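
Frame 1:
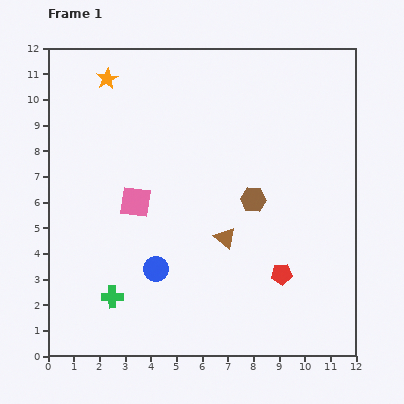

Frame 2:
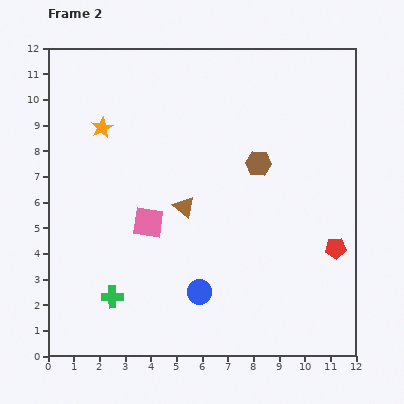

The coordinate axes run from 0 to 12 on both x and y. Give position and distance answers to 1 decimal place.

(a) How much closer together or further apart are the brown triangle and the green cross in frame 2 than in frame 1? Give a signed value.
-0.5

Distance in frame 1: 5.0. Distance in frame 2: 4.5.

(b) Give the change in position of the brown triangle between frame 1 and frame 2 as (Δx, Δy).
(-1.6, 1.2)

The brown triangle was at (6.9, 4.6) in frame 1 and (5.3, 5.8) in frame 2.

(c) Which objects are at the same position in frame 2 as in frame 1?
the green cross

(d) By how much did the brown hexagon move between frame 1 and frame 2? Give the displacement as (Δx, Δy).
(0.2, 1.4)

The brown hexagon was at (8.0, 6.1) in frame 1 and (8.2, 7.5) in frame 2.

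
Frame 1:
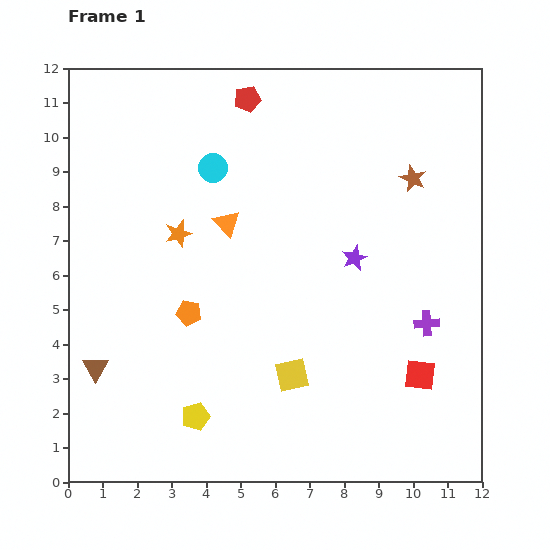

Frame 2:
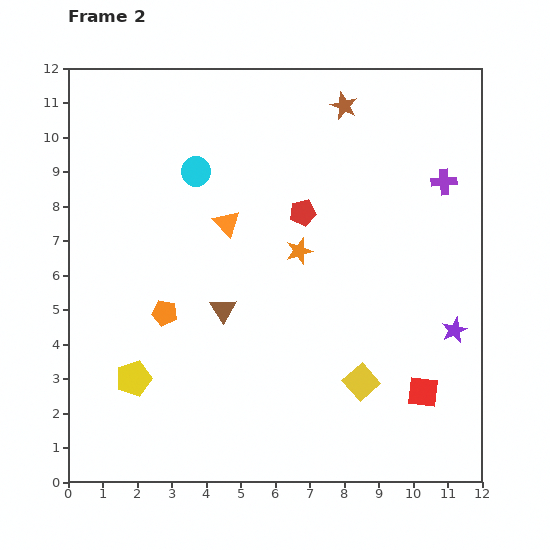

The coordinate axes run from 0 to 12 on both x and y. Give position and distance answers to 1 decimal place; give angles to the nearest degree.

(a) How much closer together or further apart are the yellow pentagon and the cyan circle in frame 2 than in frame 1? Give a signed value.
-0.9

Distance in frame 1: 7.2. Distance in frame 2: 6.3.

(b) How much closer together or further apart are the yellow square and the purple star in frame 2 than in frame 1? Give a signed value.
-0.7

Distance in frame 1: 3.8. Distance in frame 2: 3.1.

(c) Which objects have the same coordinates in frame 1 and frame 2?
the orange triangle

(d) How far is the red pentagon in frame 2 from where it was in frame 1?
3.7

The red pentagon moved from (5.2, 11.1) to (6.8, 7.8), a distance of √(1.6² + 3.3²) ≈ 3.7.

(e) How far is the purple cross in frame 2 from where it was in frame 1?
4.1

The purple cross moved from (10.4, 4.6) to (10.9, 8.7), a distance of √(0.5² + 4.1²) ≈ 4.1.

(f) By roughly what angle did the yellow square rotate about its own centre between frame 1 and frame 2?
29° counter-clockwise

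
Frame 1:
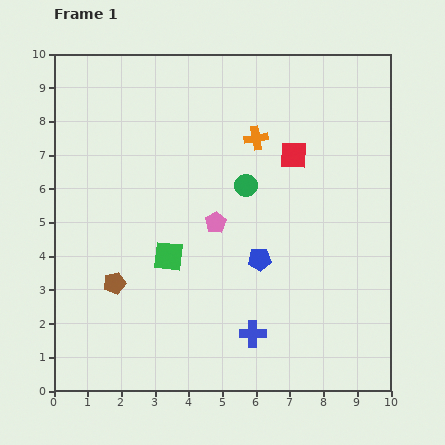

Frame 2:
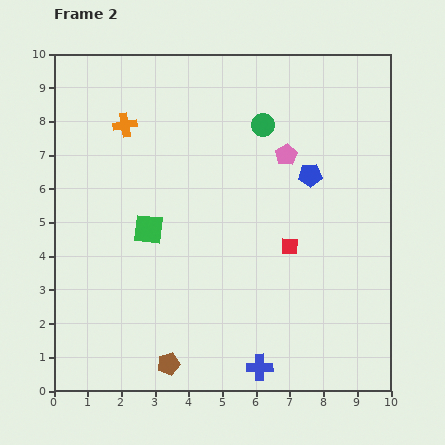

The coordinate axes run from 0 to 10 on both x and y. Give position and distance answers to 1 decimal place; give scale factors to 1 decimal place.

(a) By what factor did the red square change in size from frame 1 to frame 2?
0.6×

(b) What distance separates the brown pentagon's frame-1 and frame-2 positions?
2.9

The brown pentagon moved from (1.8, 3.2) to (3.4, 0.8), a distance of √(1.6² + 2.4²) ≈ 2.9.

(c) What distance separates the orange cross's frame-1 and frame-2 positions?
3.9

The orange cross moved from (6.0, 7.5) to (2.1, 7.9), a distance of √(3.9² + 0.4²) ≈ 3.9.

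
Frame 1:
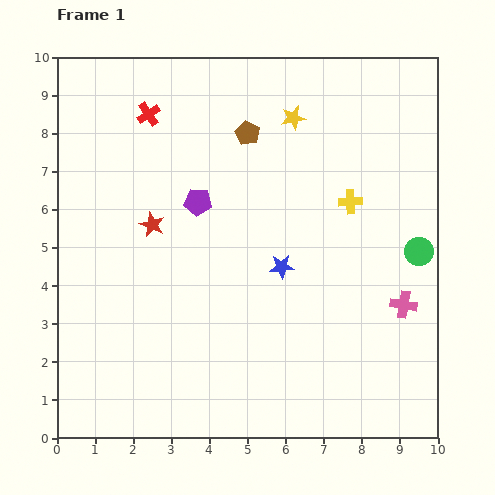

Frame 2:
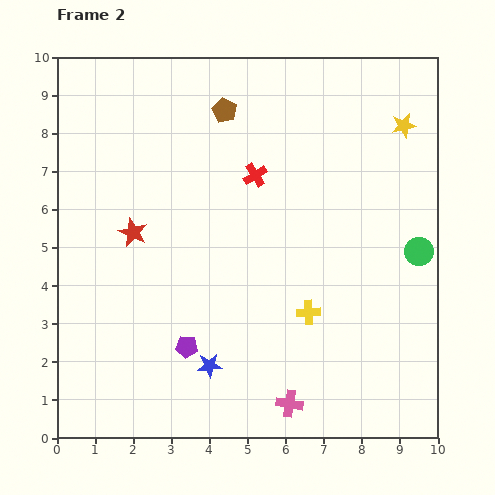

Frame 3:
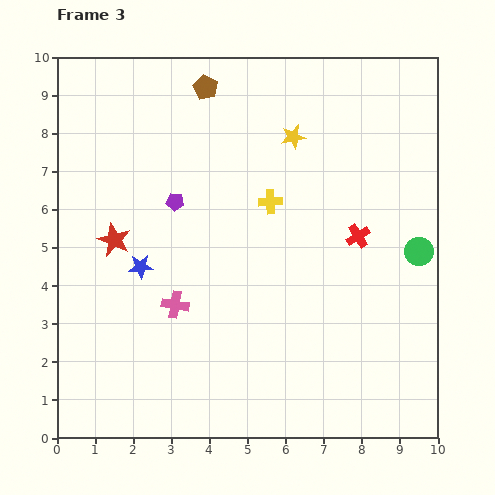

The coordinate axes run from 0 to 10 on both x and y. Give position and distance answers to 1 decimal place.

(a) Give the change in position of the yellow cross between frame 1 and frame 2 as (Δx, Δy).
(-1.1, -2.9)

The yellow cross was at (7.7, 6.2) in frame 1 and (6.6, 3.3) in frame 2.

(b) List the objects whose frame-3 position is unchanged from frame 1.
the green circle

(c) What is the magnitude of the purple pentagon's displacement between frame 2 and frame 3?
3.8

The purple pentagon moved from (3.4, 2.4) to (3.1, 6.2), a distance of √(0.3² + 3.8²) ≈ 3.8.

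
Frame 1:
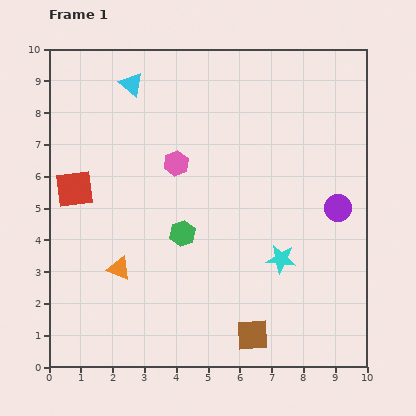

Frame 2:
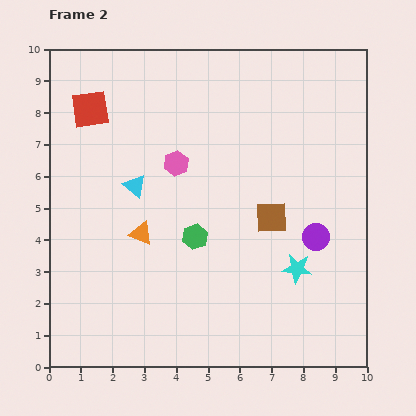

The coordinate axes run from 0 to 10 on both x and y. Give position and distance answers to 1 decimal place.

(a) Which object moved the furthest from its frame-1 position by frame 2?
the brown square

(moved 3.7; next 3.2)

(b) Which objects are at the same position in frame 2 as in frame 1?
the pink hexagon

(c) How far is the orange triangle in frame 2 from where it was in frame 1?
1.3

The orange triangle moved from (2.2, 3.1) to (2.9, 4.2), a distance of √(0.7² + 1.1²) ≈ 1.3.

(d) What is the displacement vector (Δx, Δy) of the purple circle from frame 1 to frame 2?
(-0.7, -0.9)

The purple circle was at (9.1, 5.0) in frame 1 and (8.4, 4.1) in frame 2.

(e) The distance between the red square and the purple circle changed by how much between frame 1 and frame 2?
-0.2

Distance in frame 1: 8.3. Distance in frame 2: 8.1.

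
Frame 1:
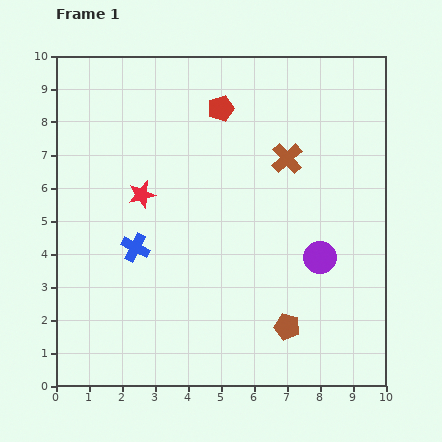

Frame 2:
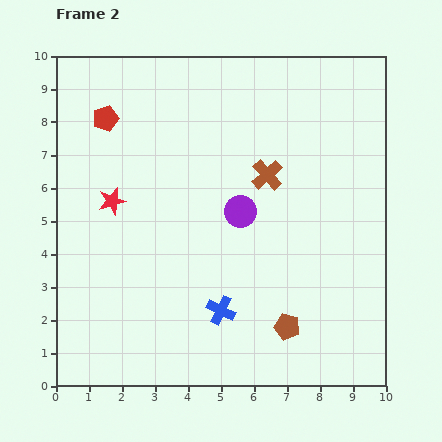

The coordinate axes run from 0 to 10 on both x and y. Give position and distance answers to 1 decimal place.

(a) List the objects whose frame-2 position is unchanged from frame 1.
the brown pentagon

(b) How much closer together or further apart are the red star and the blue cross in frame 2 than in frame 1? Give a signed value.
+3.1

Distance in frame 1: 1.6. Distance in frame 2: 4.7.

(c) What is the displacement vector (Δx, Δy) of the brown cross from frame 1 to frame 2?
(-0.6, -0.5)

The brown cross was at (7.0, 6.9) in frame 1 and (6.4, 6.4) in frame 2.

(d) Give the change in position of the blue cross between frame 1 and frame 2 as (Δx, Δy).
(2.6, -1.9)

The blue cross was at (2.4, 4.2) in frame 1 and (5.0, 2.3) in frame 2.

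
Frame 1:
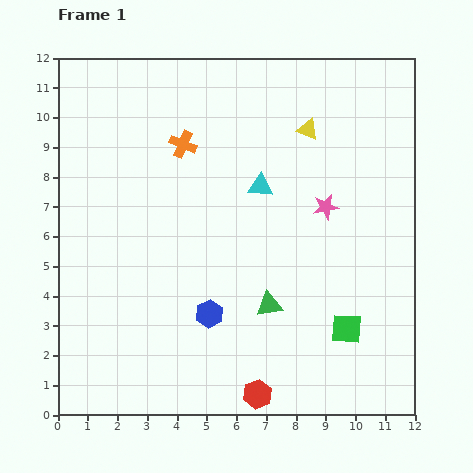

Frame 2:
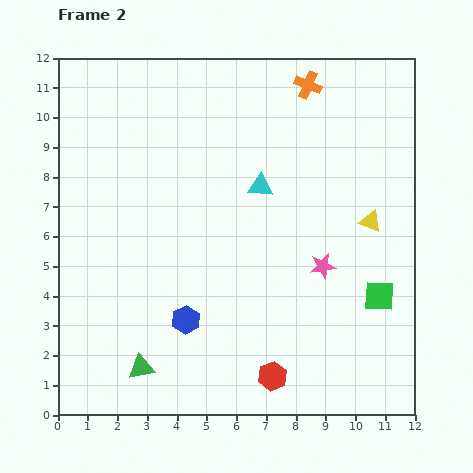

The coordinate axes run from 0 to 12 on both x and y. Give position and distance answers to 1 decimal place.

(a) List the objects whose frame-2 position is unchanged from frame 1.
the cyan triangle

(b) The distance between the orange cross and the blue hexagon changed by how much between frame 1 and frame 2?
+3.1

Distance in frame 1: 5.8. Distance in frame 2: 8.9.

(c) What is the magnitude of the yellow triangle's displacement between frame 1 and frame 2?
3.7

The yellow triangle moved from (8.4, 9.6) to (10.5, 6.5), a distance of √(2.1² + 3.1²) ≈ 3.7.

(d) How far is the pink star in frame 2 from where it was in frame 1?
2.0

The pink star moved from (9.0, 7.0) to (8.9, 5.0), a distance of √(0.1² + 2.0²) ≈ 2.0.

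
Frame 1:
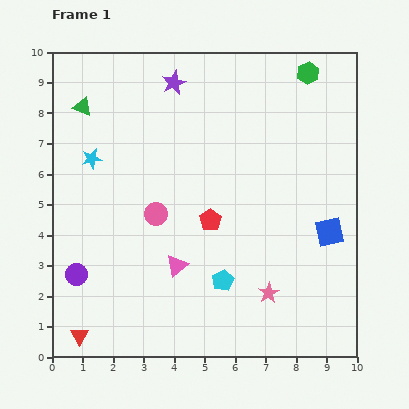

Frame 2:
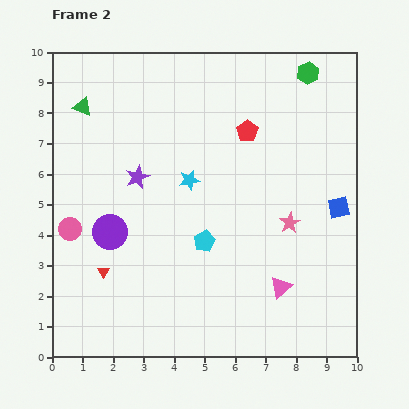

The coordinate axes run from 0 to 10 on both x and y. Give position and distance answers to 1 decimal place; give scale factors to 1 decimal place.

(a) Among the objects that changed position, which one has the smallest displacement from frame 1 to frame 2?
the blue square

(moved 0.9)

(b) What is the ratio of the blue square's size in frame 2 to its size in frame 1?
0.7×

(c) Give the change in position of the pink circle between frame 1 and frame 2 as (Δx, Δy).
(-2.8, -0.5)

The pink circle was at (3.4, 4.7) in frame 1 and (0.6, 4.2) in frame 2.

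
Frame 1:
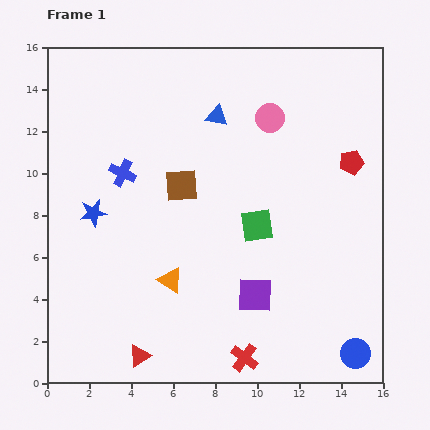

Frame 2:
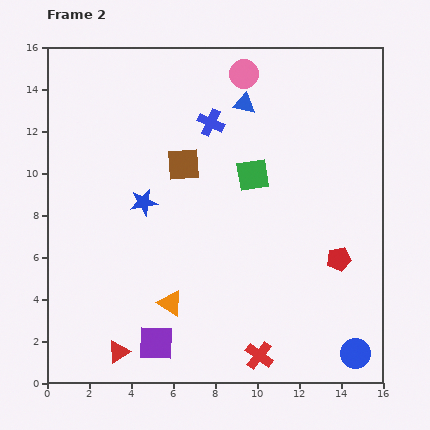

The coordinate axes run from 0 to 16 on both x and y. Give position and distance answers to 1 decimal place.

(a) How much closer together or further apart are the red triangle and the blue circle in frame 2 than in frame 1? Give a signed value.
+1.0

Distance in frame 1: 10.3. Distance in frame 2: 11.3.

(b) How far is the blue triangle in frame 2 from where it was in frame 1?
1.4

The blue triangle moved from (8.1, 12.7) to (9.4, 13.3), a distance of √(1.3² + 0.6²) ≈ 1.4.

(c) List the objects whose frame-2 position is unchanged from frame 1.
the blue circle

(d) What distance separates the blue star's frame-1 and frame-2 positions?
2.5

The blue star moved from (2.2, 8.1) to (4.6, 8.6), a distance of √(2.4² + 0.5²) ≈ 2.5.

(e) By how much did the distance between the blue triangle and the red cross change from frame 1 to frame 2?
+0.4

Distance in frame 1: 11.6. Distance in frame 2: 12.0.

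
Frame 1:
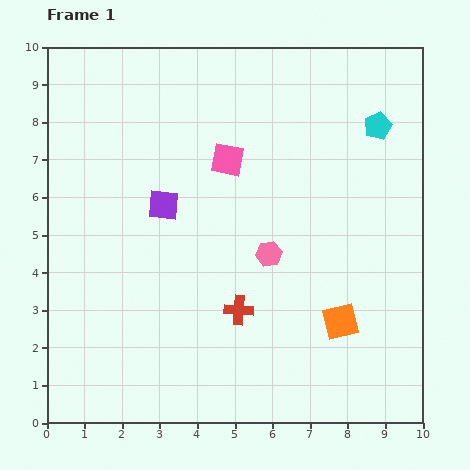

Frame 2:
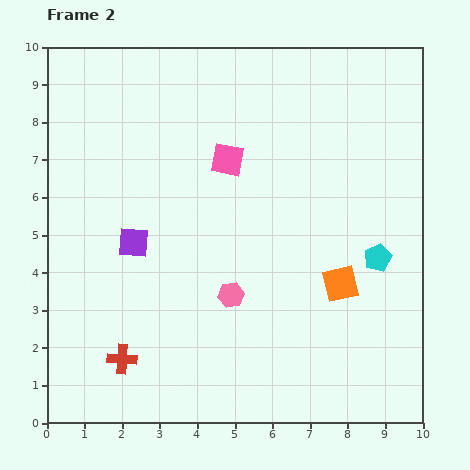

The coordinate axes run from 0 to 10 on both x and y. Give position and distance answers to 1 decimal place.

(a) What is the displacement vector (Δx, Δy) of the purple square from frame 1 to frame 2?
(-0.8, -1.0)

The purple square was at (3.1, 5.8) in frame 1 and (2.3, 4.8) in frame 2.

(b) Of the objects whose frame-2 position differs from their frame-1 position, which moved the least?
the orange square

(moved 1.0)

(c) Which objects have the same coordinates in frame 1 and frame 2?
the pink square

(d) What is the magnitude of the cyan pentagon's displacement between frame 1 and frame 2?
3.5

The cyan pentagon moved from (8.8, 7.9) to (8.8, 4.4), a distance of √(0.0² + 3.5²) ≈ 3.5.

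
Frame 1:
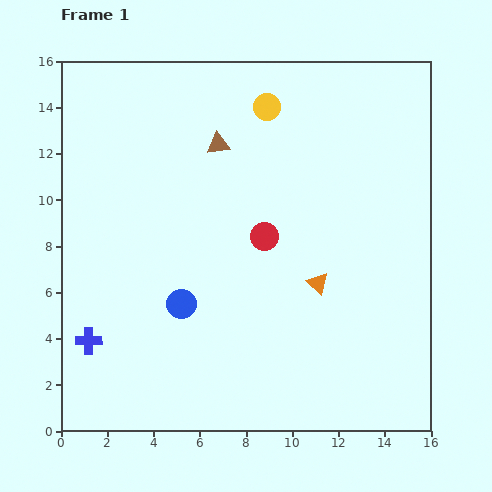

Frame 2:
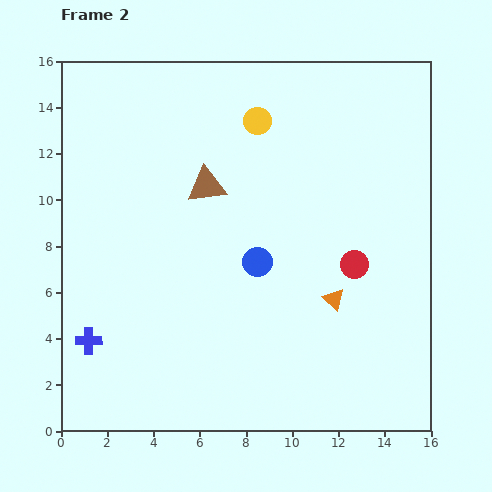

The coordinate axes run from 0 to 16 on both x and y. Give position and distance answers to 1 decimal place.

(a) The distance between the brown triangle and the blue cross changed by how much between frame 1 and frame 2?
-1.8

Distance in frame 1: 10.2. Distance in frame 2: 8.4.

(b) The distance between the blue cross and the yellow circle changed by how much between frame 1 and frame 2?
-0.7

Distance in frame 1: 12.7. Distance in frame 2: 12.0.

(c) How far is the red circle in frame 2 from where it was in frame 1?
4.1

The red circle moved from (8.8, 8.4) to (12.7, 7.2), a distance of √(3.9² + 1.2²) ≈ 4.1.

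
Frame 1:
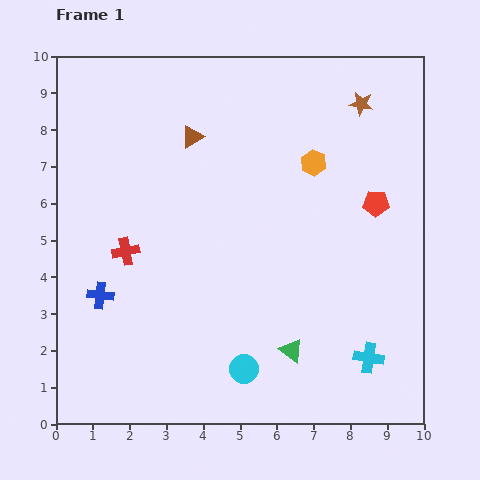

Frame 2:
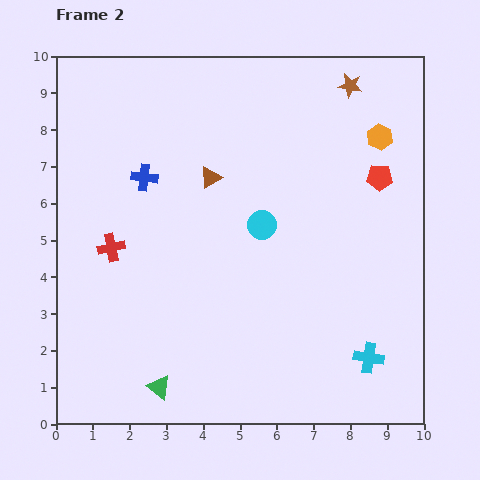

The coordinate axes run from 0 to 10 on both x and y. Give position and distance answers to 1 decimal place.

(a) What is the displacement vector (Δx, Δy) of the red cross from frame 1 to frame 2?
(-0.4, 0.1)

The red cross was at (1.9, 4.7) in frame 1 and (1.5, 4.8) in frame 2.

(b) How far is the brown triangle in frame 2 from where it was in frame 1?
1.2

The brown triangle moved from (3.7, 7.8) to (4.2, 6.7), a distance of √(0.5² + 1.1²) ≈ 1.2.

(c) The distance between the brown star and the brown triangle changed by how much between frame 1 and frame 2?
-0.2

Distance in frame 1: 4.7. Distance in frame 2: 4.5.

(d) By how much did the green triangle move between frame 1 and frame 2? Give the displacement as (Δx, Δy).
(-3.6, -1.0)

The green triangle was at (6.4, 2.0) in frame 1 and (2.8, 1.0) in frame 2.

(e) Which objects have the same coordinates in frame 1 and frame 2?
the cyan cross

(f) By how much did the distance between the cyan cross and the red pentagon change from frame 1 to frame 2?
+0.7

Distance in frame 1: 4.2. Distance in frame 2: 4.9.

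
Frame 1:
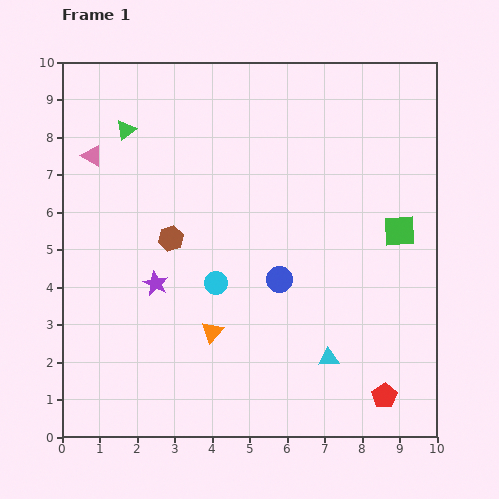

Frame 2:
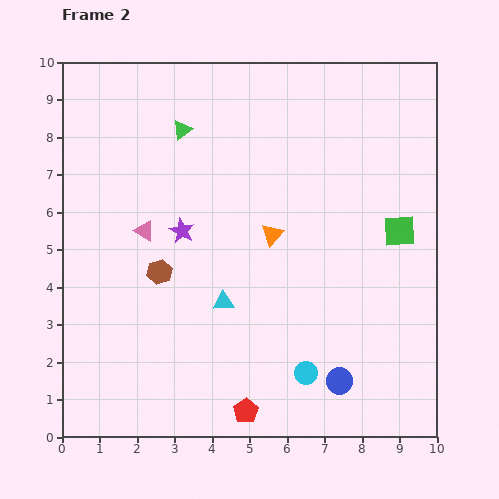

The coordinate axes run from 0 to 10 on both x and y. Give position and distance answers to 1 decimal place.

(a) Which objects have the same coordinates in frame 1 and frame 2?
the green square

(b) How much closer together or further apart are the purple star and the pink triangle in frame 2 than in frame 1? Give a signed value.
-2.8

Distance in frame 1: 3.8. Distance in frame 2: 1.0.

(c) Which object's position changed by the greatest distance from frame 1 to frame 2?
the red pentagon

(moved 3.7; next 3.4)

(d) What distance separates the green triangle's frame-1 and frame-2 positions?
1.5

The green triangle moved from (1.7, 8.2) to (3.2, 8.2), a distance of √(1.5² + 0.0²) ≈ 1.5.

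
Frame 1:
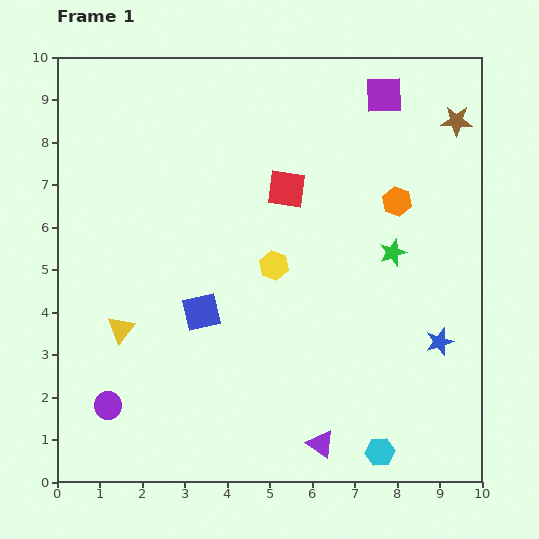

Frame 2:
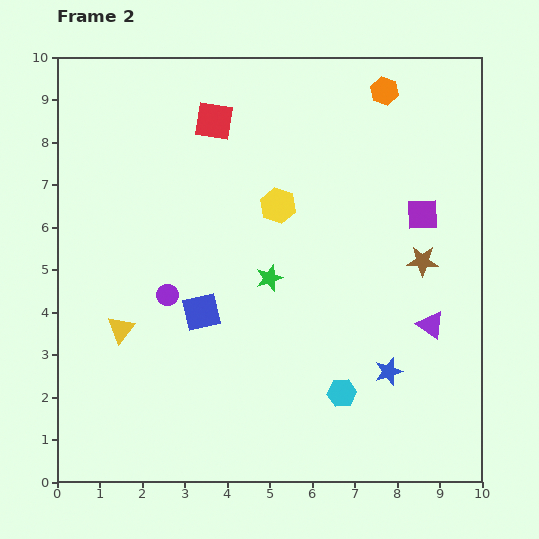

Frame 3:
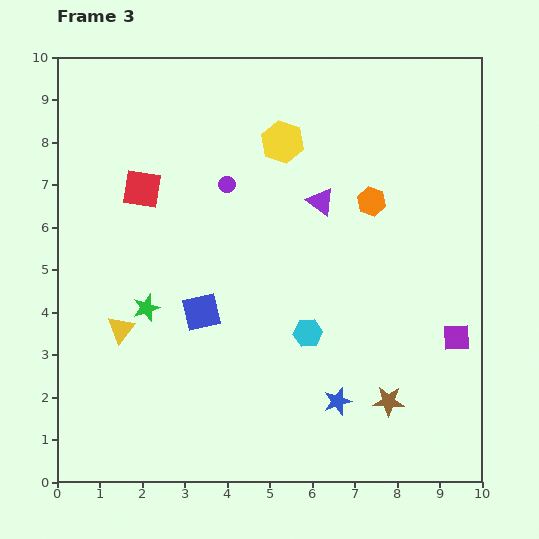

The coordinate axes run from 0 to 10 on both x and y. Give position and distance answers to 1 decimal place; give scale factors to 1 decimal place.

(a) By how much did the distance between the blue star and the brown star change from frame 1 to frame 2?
-2.5

Distance in frame 1: 5.2. Distance in frame 2: 2.7.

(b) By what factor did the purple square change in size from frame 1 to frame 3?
0.7×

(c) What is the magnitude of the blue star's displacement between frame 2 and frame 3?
1.4

The blue star moved from (7.8, 2.6) to (6.6, 1.9), a distance of √(1.2² + 0.7²) ≈ 1.4.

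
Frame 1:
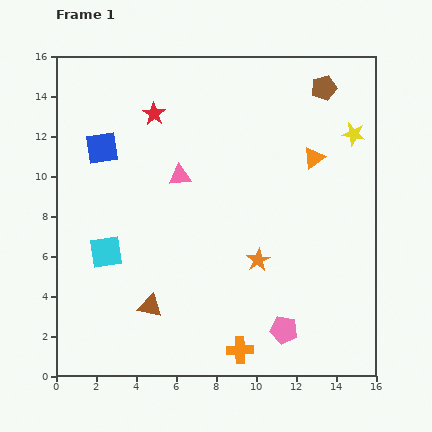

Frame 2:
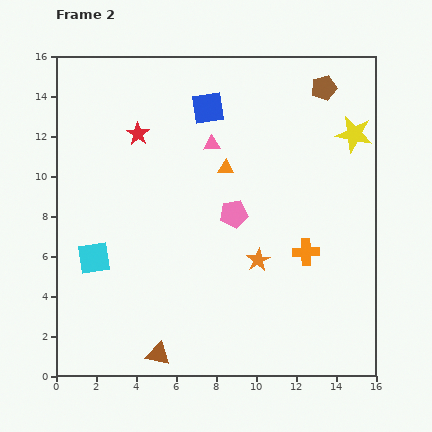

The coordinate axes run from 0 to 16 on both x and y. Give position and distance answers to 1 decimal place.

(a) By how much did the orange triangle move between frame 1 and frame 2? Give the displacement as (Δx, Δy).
(-4.4, -0.5)

The orange triangle was at (12.9, 10.9) in frame 1 and (8.5, 10.4) in frame 2.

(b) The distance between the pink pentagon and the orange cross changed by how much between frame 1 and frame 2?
+1.7

Distance in frame 1: 2.4. Distance in frame 2: 4.1.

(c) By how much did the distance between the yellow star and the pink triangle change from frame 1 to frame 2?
-1.8

Distance in frame 1: 8.9. Distance in frame 2: 7.1.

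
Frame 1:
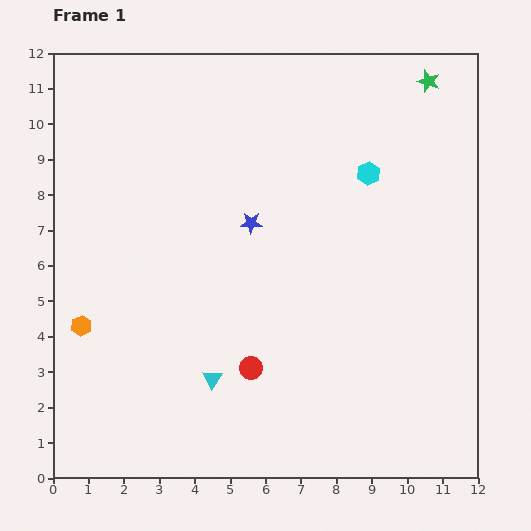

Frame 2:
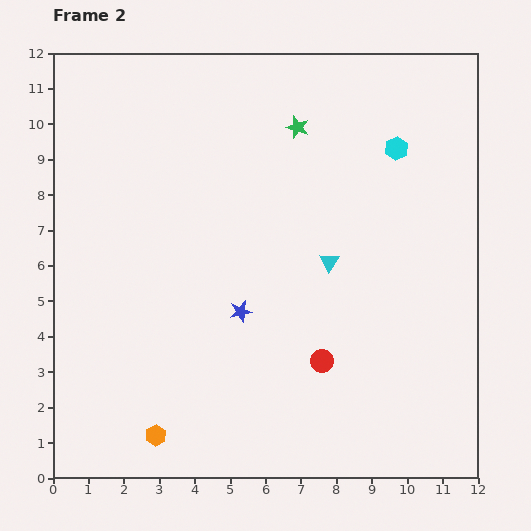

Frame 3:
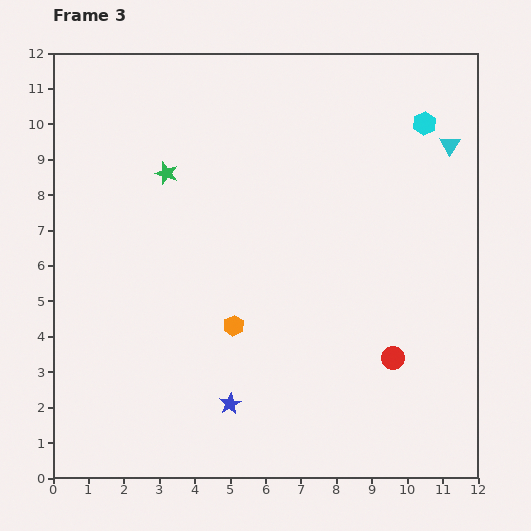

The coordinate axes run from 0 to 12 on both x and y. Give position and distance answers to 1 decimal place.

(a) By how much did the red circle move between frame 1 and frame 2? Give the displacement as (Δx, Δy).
(2.0, 0.2)

The red circle was at (5.6, 3.1) in frame 1 and (7.6, 3.3) in frame 2.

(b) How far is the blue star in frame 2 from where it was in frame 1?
2.5

The blue star moved from (5.6, 7.2) to (5.3, 4.7), a distance of √(0.3² + 2.5²) ≈ 2.5.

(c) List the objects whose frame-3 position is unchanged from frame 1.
none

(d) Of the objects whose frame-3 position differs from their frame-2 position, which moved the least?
the cyan hexagon

(moved 1.1)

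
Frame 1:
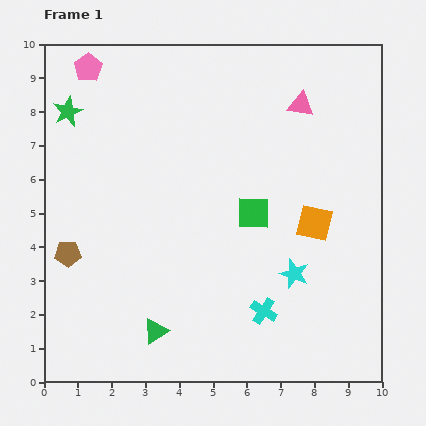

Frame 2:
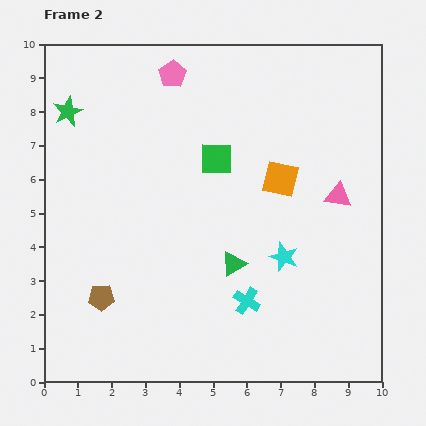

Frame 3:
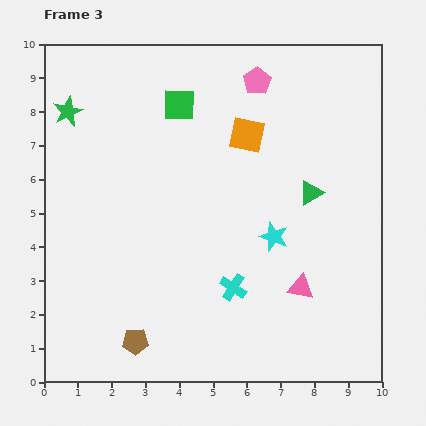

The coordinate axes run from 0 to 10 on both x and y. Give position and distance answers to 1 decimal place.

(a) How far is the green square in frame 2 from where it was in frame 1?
1.9

The green square moved from (6.2, 5.0) to (5.1, 6.6), a distance of √(1.1² + 1.6²) ≈ 1.9.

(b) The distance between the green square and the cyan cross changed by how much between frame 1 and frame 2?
+1.4

Distance in frame 1: 2.9. Distance in frame 2: 4.3.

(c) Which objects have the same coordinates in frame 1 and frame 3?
the green star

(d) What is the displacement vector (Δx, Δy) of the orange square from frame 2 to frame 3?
(-1.0, 1.3)

The orange square was at (7.0, 6.0) in frame 2 and (6.0, 7.3) in frame 3.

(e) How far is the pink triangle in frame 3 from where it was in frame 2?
2.9

The pink triangle moved from (8.7, 5.5) to (7.6, 2.8), a distance of √(1.1² + 2.7²) ≈ 2.9.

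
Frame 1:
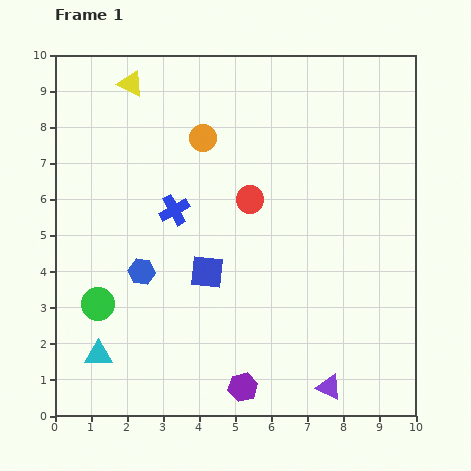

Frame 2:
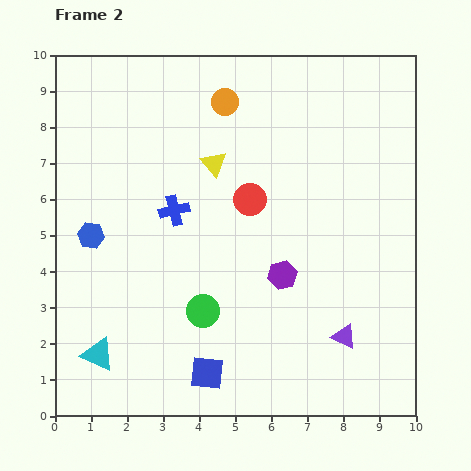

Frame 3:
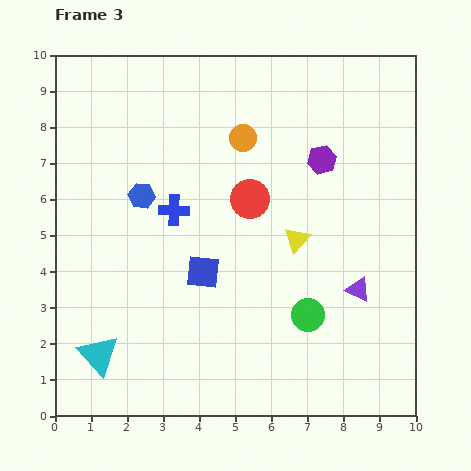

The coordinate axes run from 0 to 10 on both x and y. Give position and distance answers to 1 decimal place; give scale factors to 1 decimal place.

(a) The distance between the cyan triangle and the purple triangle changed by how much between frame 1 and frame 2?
+0.3

Distance in frame 1: 6.5. Distance in frame 2: 6.8.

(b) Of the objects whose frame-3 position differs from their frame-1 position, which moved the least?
the blue square

(moved 0.1)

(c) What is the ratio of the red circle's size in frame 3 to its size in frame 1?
1.4×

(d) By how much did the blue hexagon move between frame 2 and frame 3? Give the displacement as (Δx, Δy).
(1.4, 1.1)

The blue hexagon was at (1.0, 5.0) in frame 2 and (2.4, 6.1) in frame 3.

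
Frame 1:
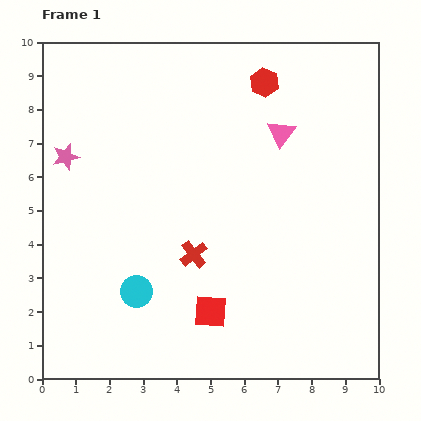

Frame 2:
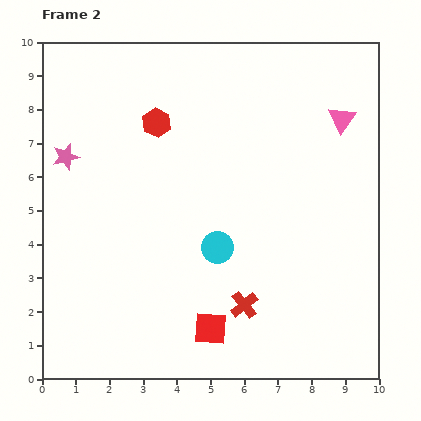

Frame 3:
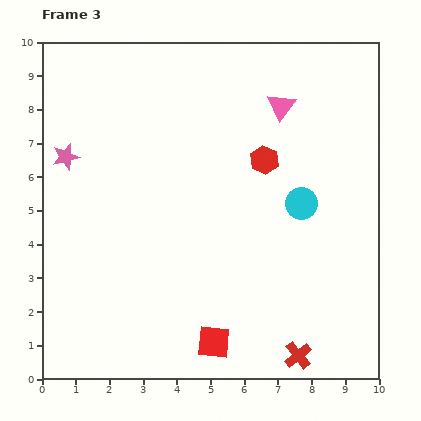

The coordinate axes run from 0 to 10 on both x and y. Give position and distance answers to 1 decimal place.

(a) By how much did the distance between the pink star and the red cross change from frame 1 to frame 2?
+2.1

Distance in frame 1: 4.8. Distance in frame 2: 6.9.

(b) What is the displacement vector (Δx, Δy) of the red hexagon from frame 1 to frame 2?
(-3.2, -1.2)

The red hexagon was at (6.6, 8.8) in frame 1 and (3.4, 7.6) in frame 2.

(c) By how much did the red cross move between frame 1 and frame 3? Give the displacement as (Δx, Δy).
(3.1, -3.0)

The red cross was at (4.5, 3.7) in frame 1 and (7.6, 0.7) in frame 3.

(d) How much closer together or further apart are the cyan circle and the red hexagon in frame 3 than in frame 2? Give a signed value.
-2.4

Distance in frame 2: 4.1. Distance in frame 3: 1.7.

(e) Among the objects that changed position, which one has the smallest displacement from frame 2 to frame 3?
the red square

(moved 0.4)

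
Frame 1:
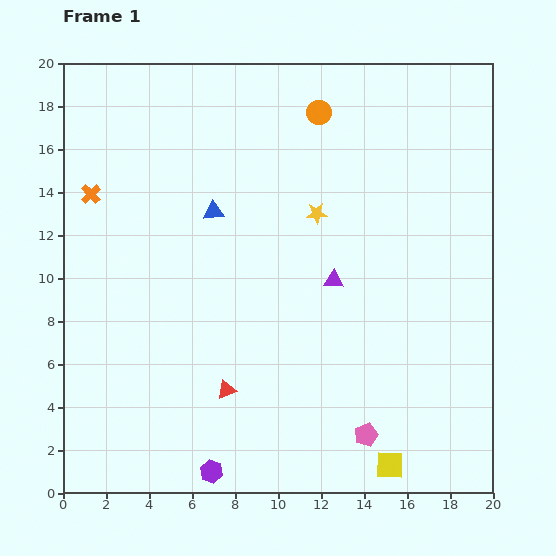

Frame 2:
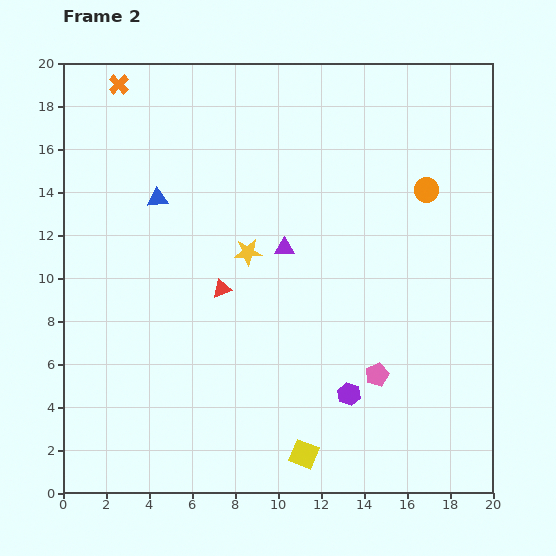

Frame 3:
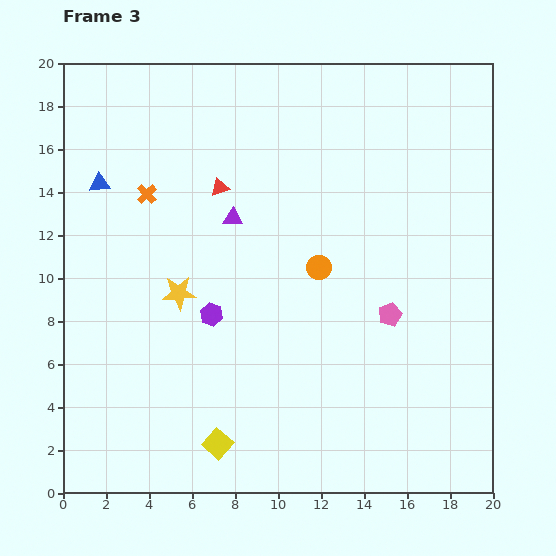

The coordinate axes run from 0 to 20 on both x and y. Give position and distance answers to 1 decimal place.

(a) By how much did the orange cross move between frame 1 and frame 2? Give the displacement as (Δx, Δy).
(1.3, 5.1)

The orange cross was at (1.3, 13.9) in frame 1 and (2.6, 19.0) in frame 2.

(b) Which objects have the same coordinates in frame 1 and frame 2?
none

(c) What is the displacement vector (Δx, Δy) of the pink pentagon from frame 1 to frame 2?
(0.5, 2.8)

The pink pentagon was at (14.1, 2.7) in frame 1 and (14.6, 5.5) in frame 2.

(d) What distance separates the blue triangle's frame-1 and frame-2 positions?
2.7

The blue triangle moved from (7.0, 13.1) to (4.4, 13.7), a distance of √(2.6² + 0.6²) ≈ 2.7.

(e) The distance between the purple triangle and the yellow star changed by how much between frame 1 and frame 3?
+1.1

Distance in frame 1: 3.2. Distance in frame 3: 4.3.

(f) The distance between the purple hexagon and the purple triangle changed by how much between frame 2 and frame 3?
-2.8

Distance in frame 2: 7.4. Distance in frame 3: 4.6.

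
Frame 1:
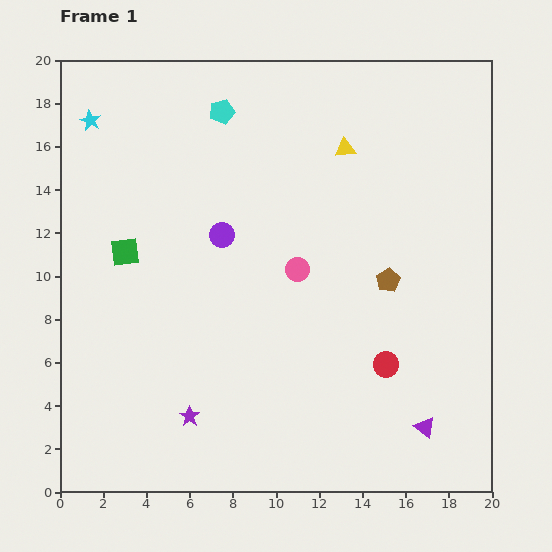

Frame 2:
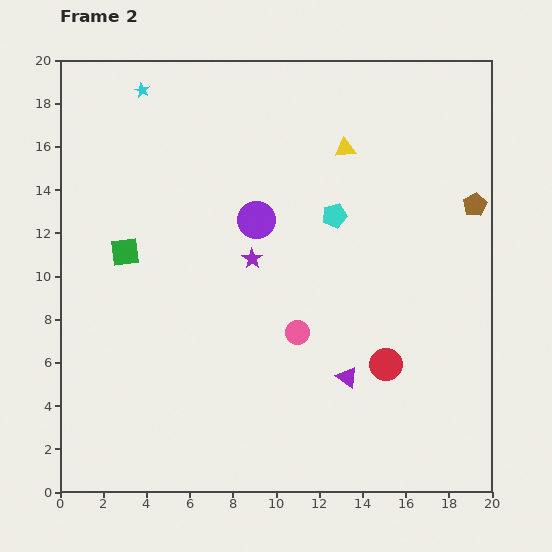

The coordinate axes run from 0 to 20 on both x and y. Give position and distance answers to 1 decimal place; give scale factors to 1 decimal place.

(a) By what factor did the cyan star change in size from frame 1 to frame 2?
0.7×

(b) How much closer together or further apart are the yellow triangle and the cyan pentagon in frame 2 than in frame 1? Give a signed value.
-2.8

Distance in frame 1: 5.9. Distance in frame 2: 3.1.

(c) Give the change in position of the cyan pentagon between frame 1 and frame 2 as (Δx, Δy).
(5.2, -4.8)

The cyan pentagon was at (7.5, 17.6) in frame 1 and (12.7, 12.8) in frame 2.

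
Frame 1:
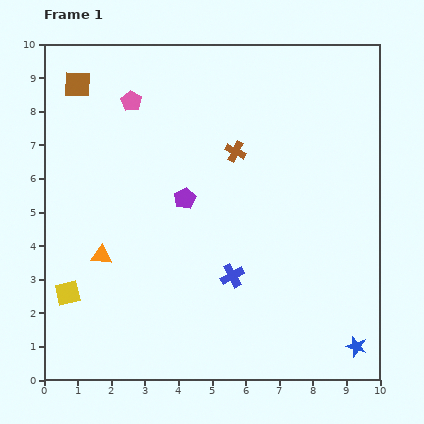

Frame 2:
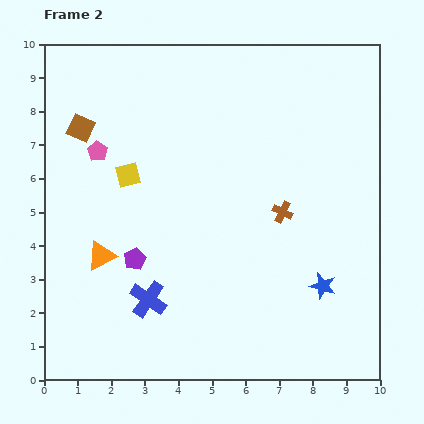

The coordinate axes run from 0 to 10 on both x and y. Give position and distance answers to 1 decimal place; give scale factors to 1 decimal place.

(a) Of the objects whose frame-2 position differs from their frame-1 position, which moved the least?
the brown square

(moved 1.3)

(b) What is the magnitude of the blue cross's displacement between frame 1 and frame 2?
2.6

The blue cross moved from (5.6, 3.1) to (3.1, 2.4), a distance of √(2.5² + 0.7²) ≈ 2.6.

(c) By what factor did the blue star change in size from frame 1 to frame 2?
1.3×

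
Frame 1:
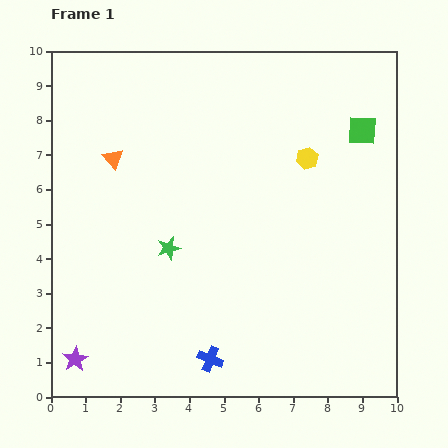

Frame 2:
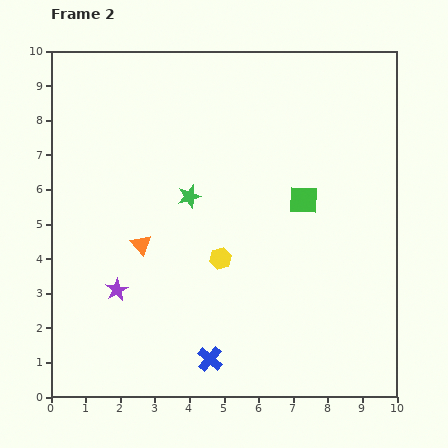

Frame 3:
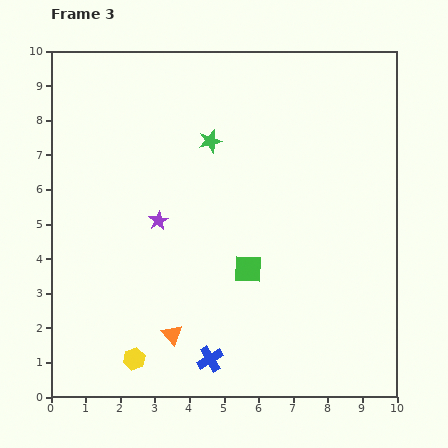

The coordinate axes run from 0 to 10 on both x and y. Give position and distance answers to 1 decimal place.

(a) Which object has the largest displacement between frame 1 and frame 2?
the yellow hexagon

(moved 3.8; next 2.6)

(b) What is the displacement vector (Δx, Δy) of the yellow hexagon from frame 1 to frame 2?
(-2.5, -2.9)

The yellow hexagon was at (7.4, 6.9) in frame 1 and (4.9, 4.0) in frame 2.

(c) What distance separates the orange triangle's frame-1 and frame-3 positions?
5.4

The orange triangle moved from (1.8, 6.9) to (3.5, 1.8), a distance of √(1.7² + 5.1²) ≈ 5.4.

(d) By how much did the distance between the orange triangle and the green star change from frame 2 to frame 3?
+3.7

Distance in frame 2: 2.0. Distance in frame 3: 5.7.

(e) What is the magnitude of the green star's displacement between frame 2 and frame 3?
1.7

The green star moved from (4.0, 5.8) to (4.6, 7.4), a distance of √(0.6² + 1.6²) ≈ 1.7.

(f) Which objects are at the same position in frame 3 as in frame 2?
the blue cross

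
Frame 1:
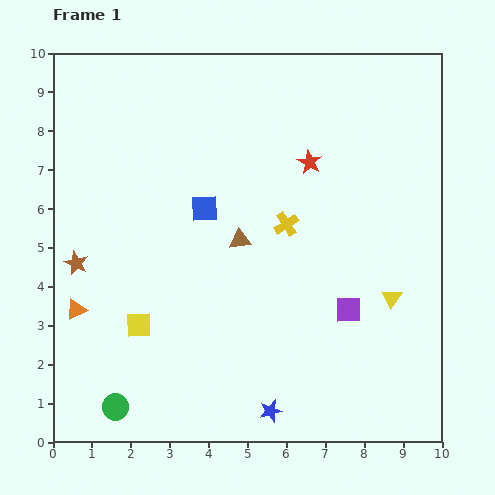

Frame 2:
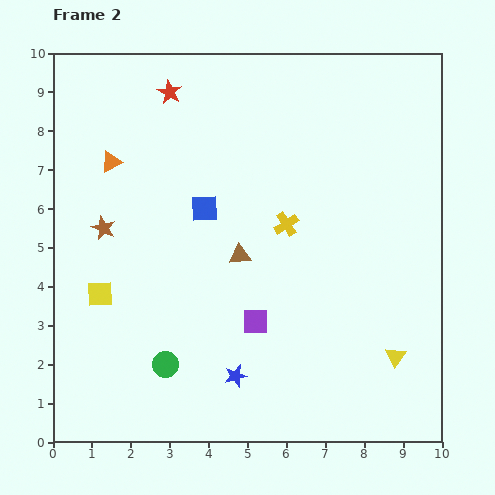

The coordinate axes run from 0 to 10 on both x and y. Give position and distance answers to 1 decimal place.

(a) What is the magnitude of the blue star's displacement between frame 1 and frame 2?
1.3

The blue star moved from (5.6, 0.8) to (4.7, 1.7), a distance of √(0.9² + 0.9²) ≈ 1.3.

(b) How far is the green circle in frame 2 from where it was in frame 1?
1.7

The green circle moved from (1.6, 0.9) to (2.9, 2.0), a distance of √(1.3² + 1.1²) ≈ 1.7.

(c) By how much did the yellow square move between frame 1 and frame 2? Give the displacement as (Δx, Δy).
(-1.0, 0.8)

The yellow square was at (2.2, 3.0) in frame 1 and (1.2, 3.8) in frame 2.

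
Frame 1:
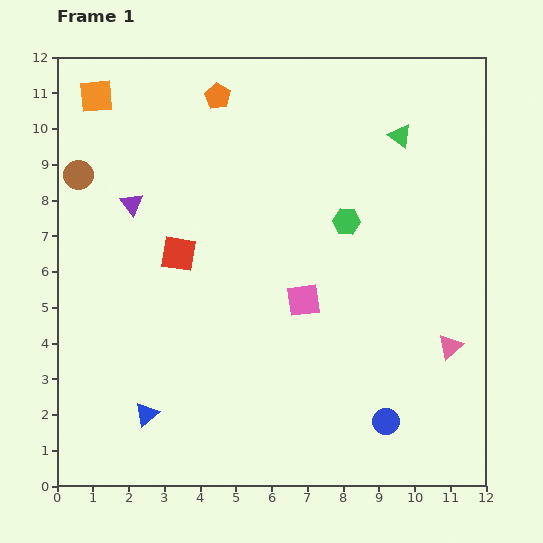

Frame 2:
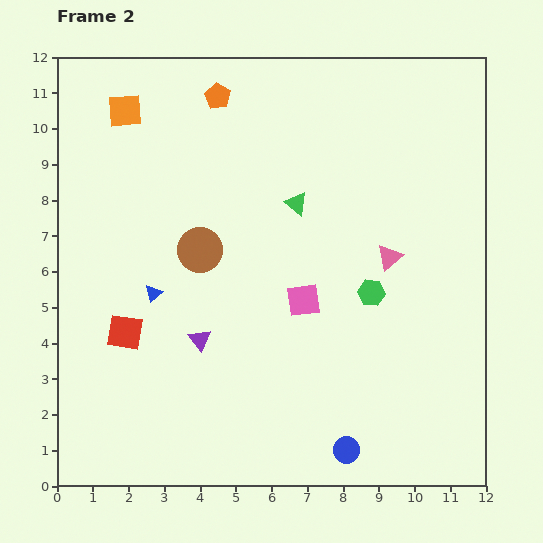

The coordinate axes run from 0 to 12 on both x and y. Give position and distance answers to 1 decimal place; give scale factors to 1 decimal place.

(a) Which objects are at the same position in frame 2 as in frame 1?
the orange pentagon, the pink square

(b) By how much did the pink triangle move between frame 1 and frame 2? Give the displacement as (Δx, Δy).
(-1.7, 2.5)

The pink triangle was at (11.0, 3.9) in frame 1 and (9.3, 6.4) in frame 2.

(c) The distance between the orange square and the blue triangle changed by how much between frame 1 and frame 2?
-3.8

Distance in frame 1: 9.0. Distance in frame 2: 5.2.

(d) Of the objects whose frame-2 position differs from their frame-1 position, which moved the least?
the orange square

(moved 0.9)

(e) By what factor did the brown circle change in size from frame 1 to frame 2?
1.6×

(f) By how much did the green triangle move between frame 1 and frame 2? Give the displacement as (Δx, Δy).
(-2.9, -1.9)

The green triangle was at (9.6, 9.8) in frame 1 and (6.7, 7.9) in frame 2.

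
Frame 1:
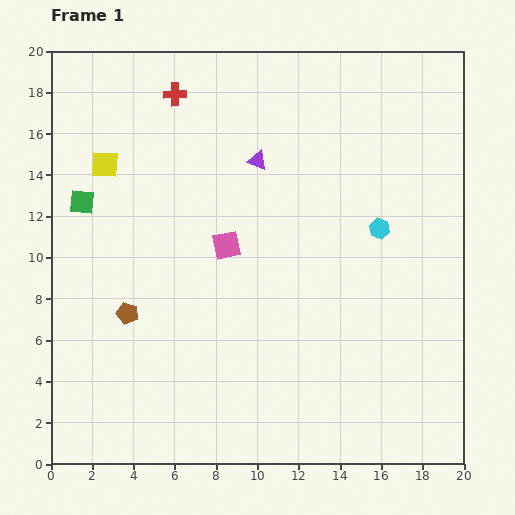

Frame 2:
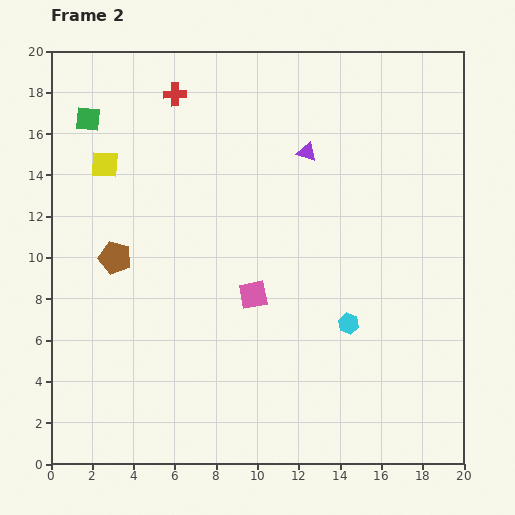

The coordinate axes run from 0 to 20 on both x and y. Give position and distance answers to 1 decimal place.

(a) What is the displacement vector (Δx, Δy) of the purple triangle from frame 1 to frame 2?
(2.4, 0.4)

The purple triangle was at (10.0, 14.7) in frame 1 and (12.4, 15.1) in frame 2.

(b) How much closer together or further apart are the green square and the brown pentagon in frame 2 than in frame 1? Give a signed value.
+1.0

Distance in frame 1: 5.8. Distance in frame 2: 6.8.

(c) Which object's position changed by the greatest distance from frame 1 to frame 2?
the cyan hexagon

(moved 4.8; next 4.0)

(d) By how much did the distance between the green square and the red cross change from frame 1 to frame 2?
-2.5

Distance in frame 1: 6.9. Distance in frame 2: 4.4.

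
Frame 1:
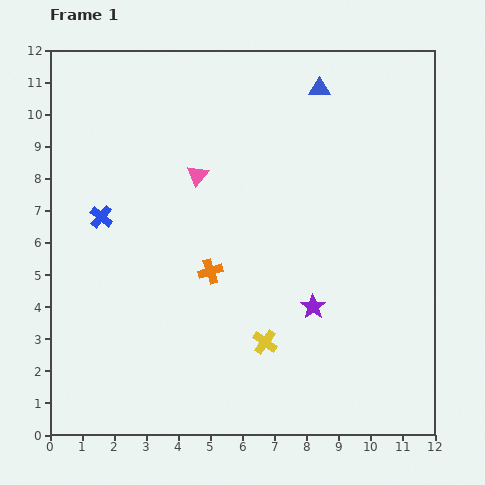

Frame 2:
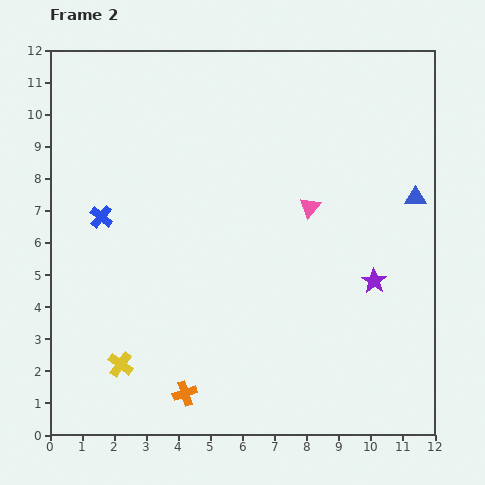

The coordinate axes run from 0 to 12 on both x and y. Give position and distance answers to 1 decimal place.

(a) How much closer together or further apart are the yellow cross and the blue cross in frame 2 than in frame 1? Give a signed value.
-1.8

Distance in frame 1: 6.4. Distance in frame 2: 4.6.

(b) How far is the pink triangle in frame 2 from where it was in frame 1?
3.6

The pink triangle moved from (4.6, 8.1) to (8.1, 7.1), a distance of √(3.5² + 1.0²) ≈ 3.6.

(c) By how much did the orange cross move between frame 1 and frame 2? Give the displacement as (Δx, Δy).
(-0.8, -3.8)

The orange cross was at (5.0, 5.1) in frame 1 and (4.2, 1.3) in frame 2.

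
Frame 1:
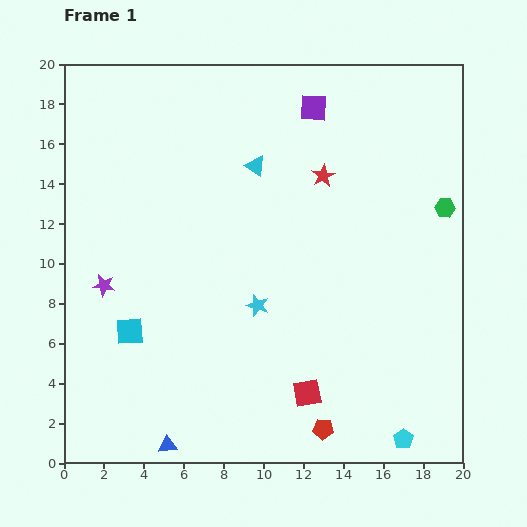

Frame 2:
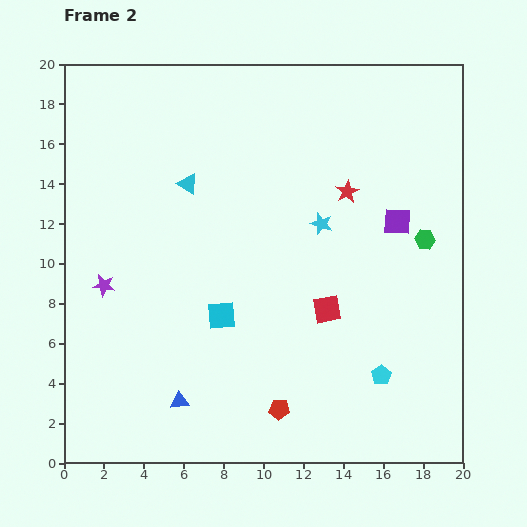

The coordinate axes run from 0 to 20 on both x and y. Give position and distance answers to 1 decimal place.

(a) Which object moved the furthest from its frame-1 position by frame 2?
the purple square

(moved 7.1; next 5.2)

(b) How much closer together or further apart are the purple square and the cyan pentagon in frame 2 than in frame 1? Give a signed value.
-9.5

Distance in frame 1: 17.2. Distance in frame 2: 7.7.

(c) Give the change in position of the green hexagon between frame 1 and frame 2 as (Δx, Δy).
(-1.0, -1.6)

The green hexagon was at (19.1, 12.8) in frame 1 and (18.1, 11.2) in frame 2.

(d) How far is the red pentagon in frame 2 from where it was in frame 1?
2.4

The red pentagon moved from (13.0, 1.7) to (10.8, 2.7), a distance of √(2.2² + 1.0²) ≈ 2.4.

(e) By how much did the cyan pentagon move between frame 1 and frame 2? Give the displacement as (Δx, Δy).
(-1.1, 3.2)

The cyan pentagon was at (17.0, 1.2) in frame 1 and (15.9, 4.4) in frame 2.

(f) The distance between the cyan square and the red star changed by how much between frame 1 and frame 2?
-3.6

Distance in frame 1: 12.4. Distance in frame 2: 8.8.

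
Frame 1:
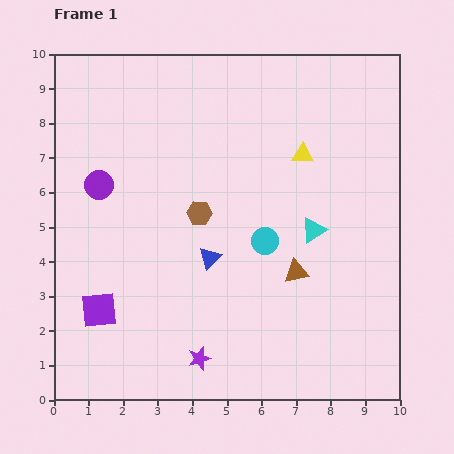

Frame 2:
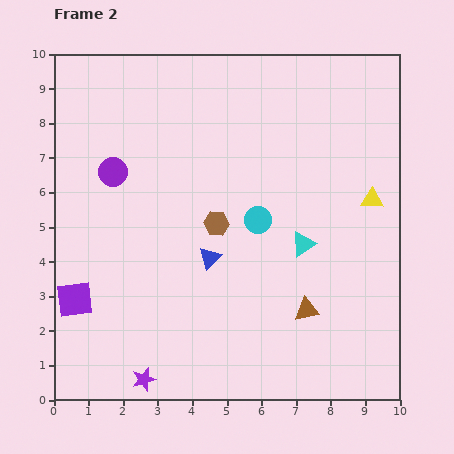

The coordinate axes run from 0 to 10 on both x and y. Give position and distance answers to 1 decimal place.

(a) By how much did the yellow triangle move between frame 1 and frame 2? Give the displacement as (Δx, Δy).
(2.0, -1.3)

The yellow triangle was at (7.2, 7.1) in frame 1 and (9.2, 5.8) in frame 2.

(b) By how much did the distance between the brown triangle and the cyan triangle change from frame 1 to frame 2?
+0.6

Distance in frame 1: 1.3. Distance in frame 2: 1.9.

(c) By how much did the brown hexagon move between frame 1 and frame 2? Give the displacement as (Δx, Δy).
(0.5, -0.3)

The brown hexagon was at (4.2, 5.4) in frame 1 and (4.7, 5.1) in frame 2.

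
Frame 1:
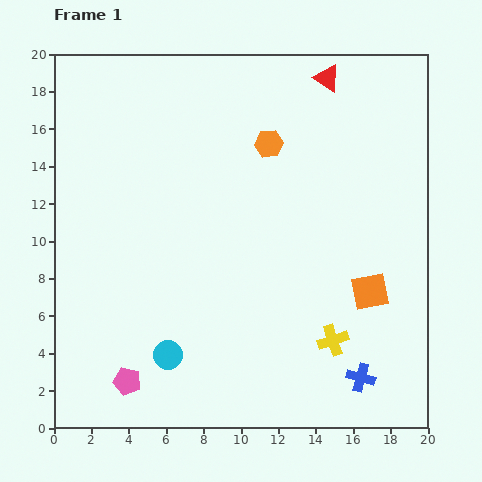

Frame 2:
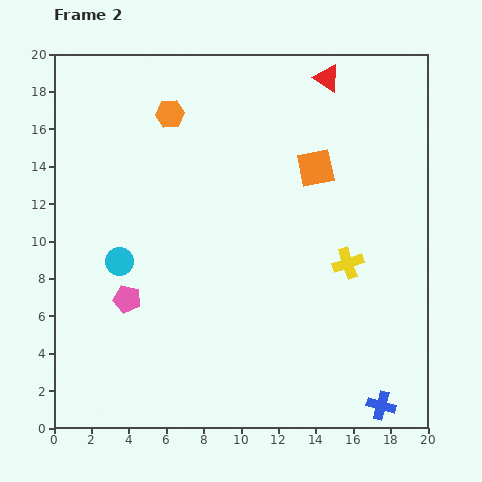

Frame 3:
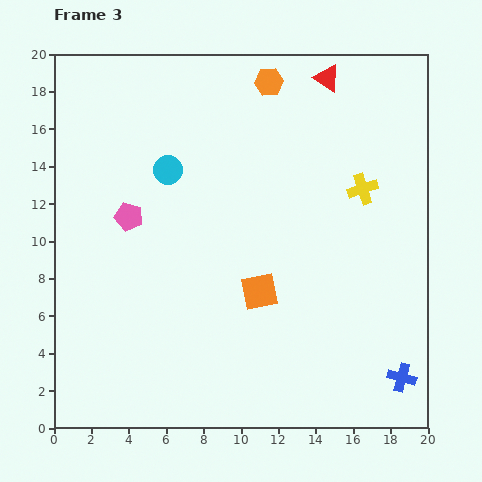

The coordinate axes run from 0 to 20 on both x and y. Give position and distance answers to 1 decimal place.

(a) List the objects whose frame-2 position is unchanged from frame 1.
the red triangle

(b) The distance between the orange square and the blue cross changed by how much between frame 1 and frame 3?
+4.3

Distance in frame 1: 4.6. Distance in frame 3: 8.9.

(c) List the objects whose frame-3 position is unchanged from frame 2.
the red triangle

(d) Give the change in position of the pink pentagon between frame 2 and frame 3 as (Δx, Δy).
(0.1, 4.4)

The pink pentagon was at (3.9, 6.9) in frame 2 and (4.0, 11.3) in frame 3.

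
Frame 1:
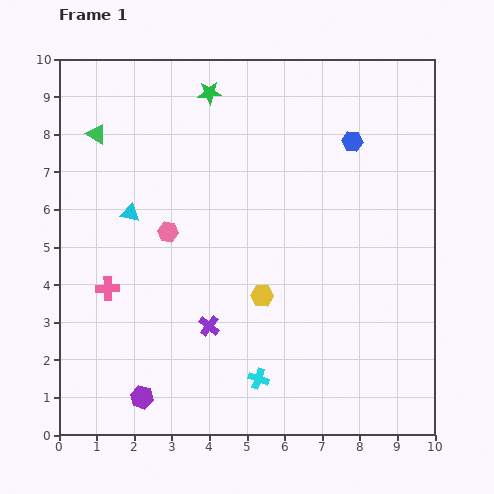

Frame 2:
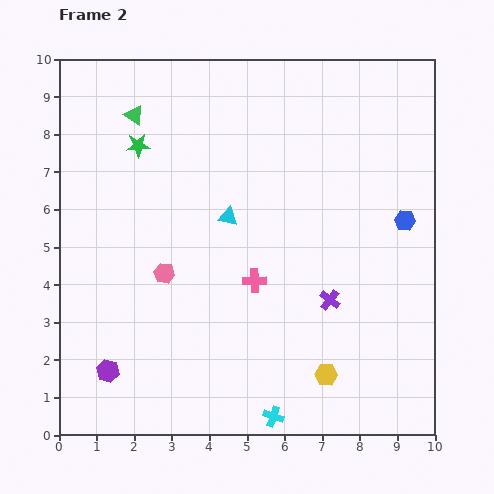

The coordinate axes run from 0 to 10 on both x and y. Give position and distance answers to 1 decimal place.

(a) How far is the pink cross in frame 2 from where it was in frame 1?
3.9

The pink cross moved from (1.3, 3.9) to (5.2, 4.1), a distance of √(3.9² + 0.2²) ≈ 3.9.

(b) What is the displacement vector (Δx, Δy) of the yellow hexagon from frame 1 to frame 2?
(1.7, -2.1)

The yellow hexagon was at (5.4, 3.7) in frame 1 and (7.1, 1.6) in frame 2.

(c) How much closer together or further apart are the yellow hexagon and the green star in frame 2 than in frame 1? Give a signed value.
+2.3

Distance in frame 1: 5.6. Distance in frame 2: 7.9.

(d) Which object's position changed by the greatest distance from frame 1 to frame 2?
the pink cross

(moved 3.9; next 3.3)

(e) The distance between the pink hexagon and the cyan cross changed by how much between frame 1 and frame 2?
+0.2

Distance in frame 1: 4.6. Distance in frame 2: 4.8.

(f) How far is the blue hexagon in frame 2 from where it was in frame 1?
2.5

The blue hexagon moved from (7.8, 7.8) to (9.2, 5.7), a distance of √(1.4² + 2.1²) ≈ 2.5.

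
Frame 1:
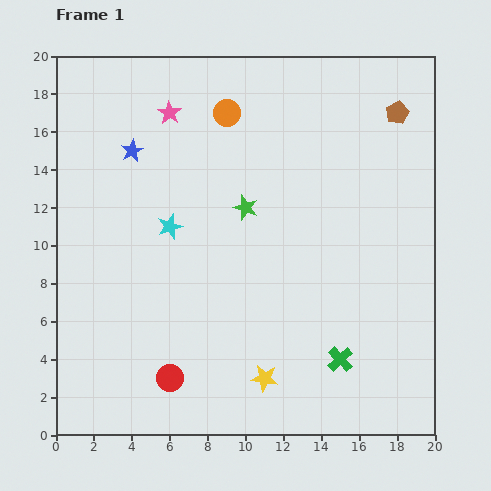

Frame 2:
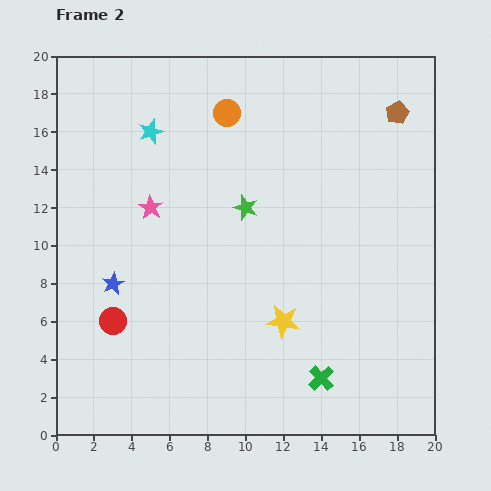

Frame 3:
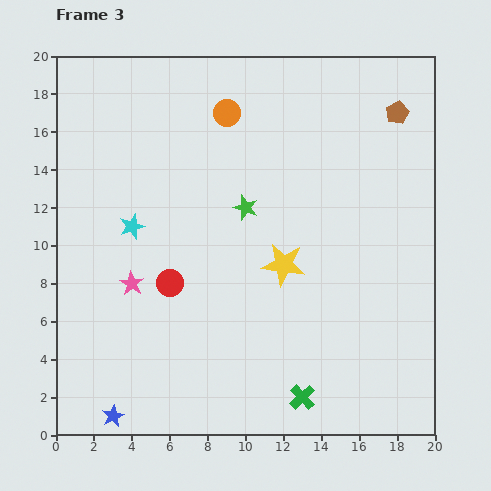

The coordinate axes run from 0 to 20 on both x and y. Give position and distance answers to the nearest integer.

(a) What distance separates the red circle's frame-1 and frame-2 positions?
4

The red circle moved from (6, 3) to (3, 6), a distance of √(3² + 3²) ≈ 4.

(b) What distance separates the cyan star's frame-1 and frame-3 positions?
2

The cyan star moved from (6, 11) to (4, 11), a distance of √(2² + 0²) ≈ 2.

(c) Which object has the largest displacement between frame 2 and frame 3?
the blue star

(moved 7; next 5)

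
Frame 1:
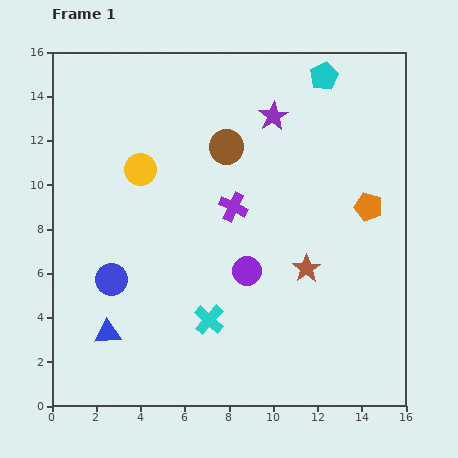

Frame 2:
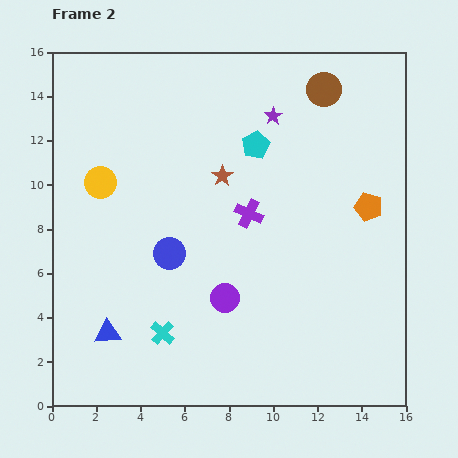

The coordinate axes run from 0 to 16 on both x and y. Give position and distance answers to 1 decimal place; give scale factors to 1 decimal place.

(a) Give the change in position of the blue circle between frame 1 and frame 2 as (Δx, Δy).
(2.6, 1.2)

The blue circle was at (2.7, 5.7) in frame 1 and (5.3, 6.9) in frame 2.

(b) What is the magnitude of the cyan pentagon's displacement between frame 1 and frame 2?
4.4

The cyan pentagon moved from (12.3, 14.9) to (9.2, 11.8), a distance of √(3.1² + 3.1²) ≈ 4.4.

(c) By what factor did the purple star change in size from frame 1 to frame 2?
0.6×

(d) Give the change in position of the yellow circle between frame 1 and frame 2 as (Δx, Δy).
(-1.8, -0.6)

The yellow circle was at (4.0, 10.7) in frame 1 and (2.2, 10.1) in frame 2.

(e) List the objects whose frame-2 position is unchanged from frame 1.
the blue triangle, the orange pentagon, the purple star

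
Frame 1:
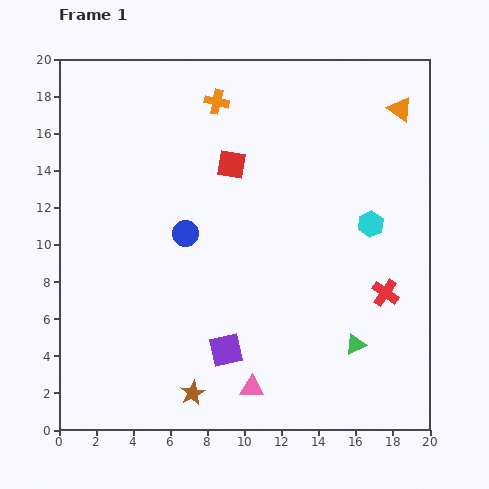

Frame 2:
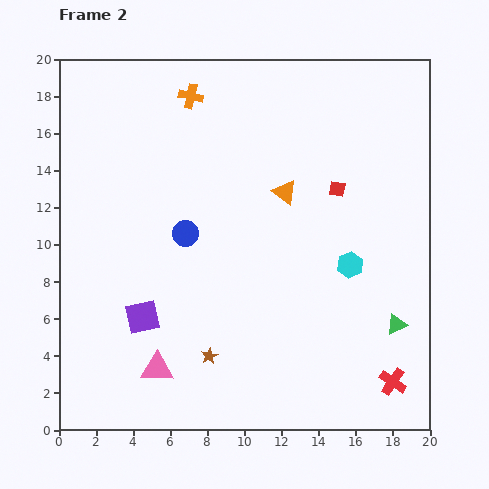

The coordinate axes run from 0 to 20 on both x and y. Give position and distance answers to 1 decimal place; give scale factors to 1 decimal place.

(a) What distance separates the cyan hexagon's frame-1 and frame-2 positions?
2.5

The cyan hexagon moved from (16.8, 11.1) to (15.7, 8.9), a distance of √(1.1² + 2.2²) ≈ 2.5.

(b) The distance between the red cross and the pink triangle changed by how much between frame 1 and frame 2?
+3.9

Distance in frame 1: 8.8. Distance in frame 2: 12.7.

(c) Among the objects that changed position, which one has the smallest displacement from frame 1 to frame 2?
the orange cross

(moved 1.4)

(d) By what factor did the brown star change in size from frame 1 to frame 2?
0.7×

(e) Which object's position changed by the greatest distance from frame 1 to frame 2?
the orange triangle

(moved 7.7; next 5.8)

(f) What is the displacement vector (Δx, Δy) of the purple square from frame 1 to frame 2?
(-4.5, 1.8)

The purple square was at (9.0, 4.3) in frame 1 and (4.5, 6.1) in frame 2.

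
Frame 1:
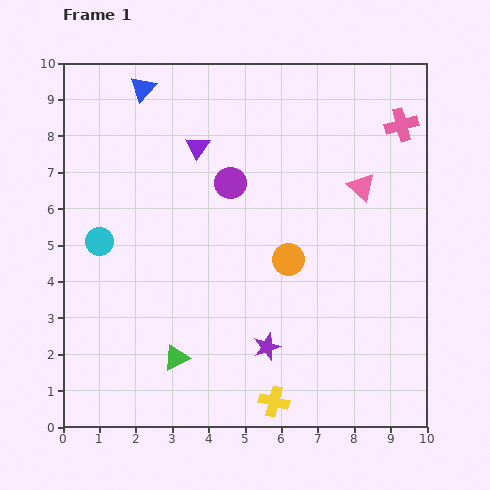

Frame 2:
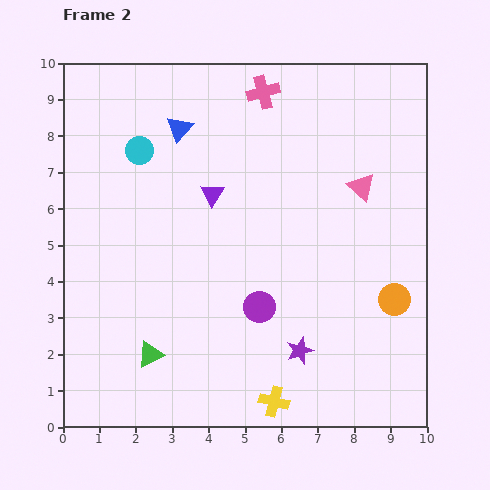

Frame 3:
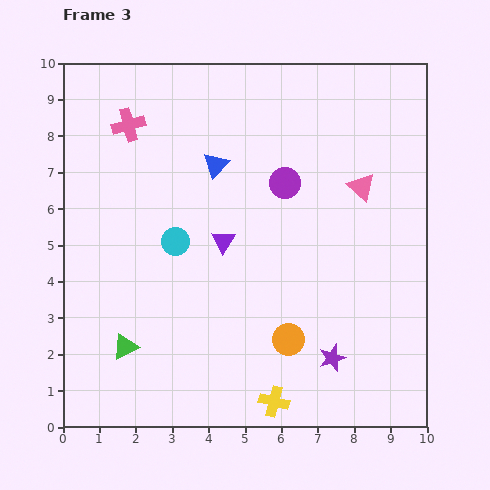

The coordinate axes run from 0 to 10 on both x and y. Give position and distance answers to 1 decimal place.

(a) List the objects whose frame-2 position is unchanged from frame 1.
the yellow cross, the pink triangle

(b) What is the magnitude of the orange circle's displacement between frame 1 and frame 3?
2.2

The orange circle moved from (6.2, 4.6) to (6.2, 2.4), a distance of √(0.0² + 2.2²) ≈ 2.2.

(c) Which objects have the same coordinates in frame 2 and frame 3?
the yellow cross, the pink triangle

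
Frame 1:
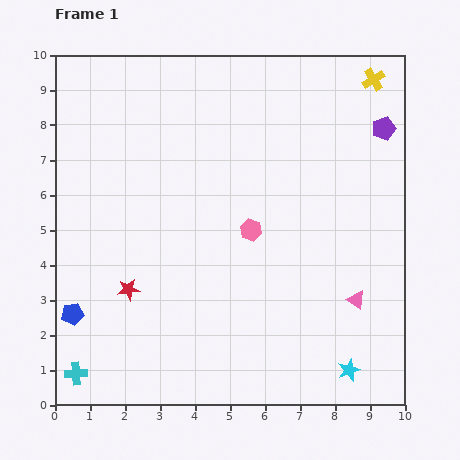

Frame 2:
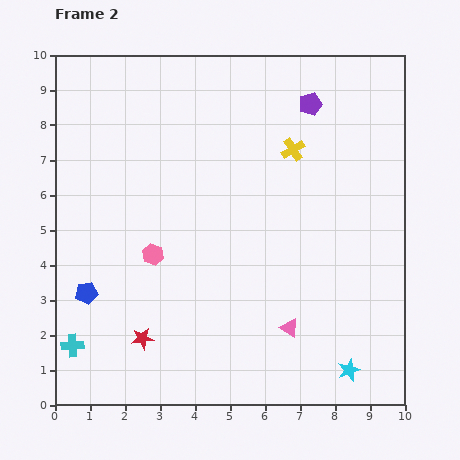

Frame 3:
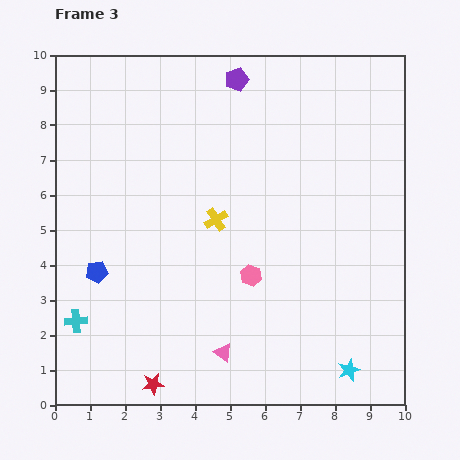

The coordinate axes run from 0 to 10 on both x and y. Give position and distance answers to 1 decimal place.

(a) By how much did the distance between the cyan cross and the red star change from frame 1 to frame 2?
-0.8

Distance in frame 1: 2.8. Distance in frame 2: 2.0.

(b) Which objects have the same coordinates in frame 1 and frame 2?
the cyan star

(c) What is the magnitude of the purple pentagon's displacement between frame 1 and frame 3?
4.4

The purple pentagon moved from (9.4, 7.9) to (5.2, 9.3), a distance of √(4.2² + 1.4²) ≈ 4.4.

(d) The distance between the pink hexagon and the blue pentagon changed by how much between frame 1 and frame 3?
-1.2

Distance in frame 1: 5.6. Distance in frame 3: 4.4.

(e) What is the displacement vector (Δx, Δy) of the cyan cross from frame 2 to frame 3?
(0.1, 0.7)

The cyan cross was at (0.5, 1.7) in frame 2 and (0.6, 2.4) in frame 3.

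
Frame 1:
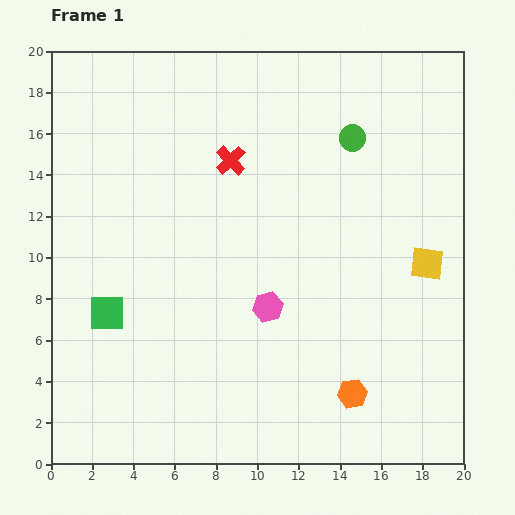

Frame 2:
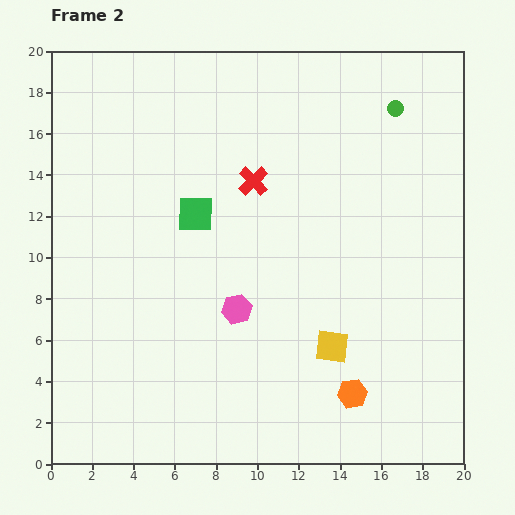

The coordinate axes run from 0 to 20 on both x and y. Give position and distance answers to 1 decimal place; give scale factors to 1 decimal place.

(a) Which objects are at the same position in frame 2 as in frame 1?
the orange hexagon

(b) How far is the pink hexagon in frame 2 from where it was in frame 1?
1.5

The pink hexagon moved from (10.5, 7.6) to (9.0, 7.5), a distance of √(1.5² + 0.1²) ≈ 1.5.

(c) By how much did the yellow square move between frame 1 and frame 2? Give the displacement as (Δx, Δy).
(-4.6, -4.0)

The yellow square was at (18.2, 9.7) in frame 1 and (13.6, 5.7) in frame 2.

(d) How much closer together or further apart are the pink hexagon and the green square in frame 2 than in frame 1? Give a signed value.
-2.8

Distance in frame 1: 7.8. Distance in frame 2: 5.0.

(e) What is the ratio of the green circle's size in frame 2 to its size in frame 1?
0.6×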